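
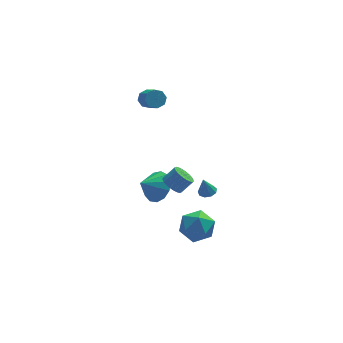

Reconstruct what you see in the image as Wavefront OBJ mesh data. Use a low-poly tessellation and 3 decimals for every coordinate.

v -0.27 0.44 -0.979
v 0.104 0.829 -1.409
v 0.804 0.95 -0.69
v 0.43 0.56 -0.261
v -0.05 1.015 -1.29
v 0.649 1.136 -0.571
v -0.238 1.113 -1.124
v 0.462 1.234 -0.405
v -0.43 1.109 -0.936
v 0.269 1.23 -0.217
v -0.598 1.003 -0.754
v 0.101 1.124 -0.036
v -0.716 0.811 -0.607
v -0.017 0.932 0.112
v -0.766 0.563 -0.516
v -0.067 0.683 0.202
v -0.741 0.295 -0.496
v -0.041 0.416 0.222
v -0.644 0.05 -0.55
v 0.056 0.171 0.169
v -0.489 -0.136 -0.669
v 0.21 -0.015 0.05
v -0.302 -0.234 -0.835
v 0.398 -0.113 -0.116
v -0.109 -0.23 -1.023
v 0.59 -0.109 -0.304
v 0.059 -0.124 -1.204
v 0.758 -0.003 -0.486
v 0.177 0.068 -1.352
v 0.876 0.189 -0.633
v 0.227 0.317 -1.442
v 0.926 0.437 -0.724
v 0.201 0.584 -1.462
v 0.901 0.705 -0.744
v -0.839 4.381 3.315
v -0.423 4.703 3.643
v -0.224 3.481 4.592
v -0.641 3.159 4.265
v -0.865 4.758 3.806
v -0.666 3.537 4.756
v -1.292 4.593 3.683
v -1.093 3.371 4.632
v -1.454 4.303 3.344
v -1.255 3.081 4.293
v -1.256 4.059 2.988
v -1.057 2.837 3.937
v -0.814 4.003 2.824
v -0.615 2.782 3.774
v -0.387 4.169 2.948
v -0.188 2.947 3.897
v -0.225 4.459 3.287
v -0.026 3.237 4.236
v 1.082 -2.468 0.894
v 1.477 -2.795 0.978
v 0.838 -2.492 1.946
v 1.588 -2.458 1.012
v 1.462 -2.127 0.99
v 1.158 -1.954 0.924
v 0.818 -2.022 0.844
v 0.602 -2.299 0.787
v 0.61 -2.654 0.78
v 0.839 -2.922 0.827
v 1.181 -2.978 0.905
v -0.139 -0.948 -3.797
v 0.568 -0.112 -3.589
v 1.072 -2.128 -3.171
v 1.779 -1.292 -2.963
v 0.849 -1.399 -2.358
v 0.101 -0.67 -2.745
v 1.539 -1.57 -4.015
v 0.791 -0.841 -4.402
v 1.605 -0.496 -3.724
v 1.179 -0.391 -2.699
v 0.461 -1.849 -4.061
v 0.035 -1.744 -3.036
v -0.668 2.809 -3.186
v -0.051 2.975 -2.34
v -1.692 2.471 -2.374
v -0.317 3.496 -2.46
v -0.695 3.799 -2.809
v -1.064 3.788 -3.279
v -1.307 3.465 -3.719
v -1.348 2.935 -3.99
v -1.172 2.364 -4.006
v -0.837 1.934 -3.762
v -0.448 1.782 -3.335
v -0.129 1.956 -2.861
v 0.019 2.401 -2.49
f 2 1 5
f 2 5 3
f 3 5 6
f 3 6 4
f 5 1 7
f 5 7 6
f 6 7 8
f 6 8 4
f 7 1 9
f 7 9 8
f 8 9 10
f 8 10 4
f 9 1 11
f 9 11 10
f 10 11 12
f 10 12 4
f 11 1 13
f 11 13 12
f 12 13 14
f 12 14 4
f 13 1 15
f 13 15 14
f 14 15 16
f 14 16 4
f 15 1 17
f 15 17 16
f 16 17 18
f 16 18 4
f 17 1 19
f 17 19 18
f 18 19 20
f 18 20 4
f 19 1 21
f 19 21 20
f 20 21 22
f 20 22 4
f 21 1 23
f 21 23 22
f 22 23 24
f 22 24 4
f 23 1 25
f 23 25 24
f 24 25 26
f 24 26 4
f 25 1 27
f 25 27 26
f 26 27 28
f 26 28 4
f 27 1 29
f 27 29 28
f 28 29 30
f 28 30 4
f 29 1 31
f 29 31 30
f 30 31 32
f 30 32 4
f 31 1 33
f 31 33 32
f 32 33 34
f 32 34 4
f 33 1 2
f 33 2 34
f 34 2 3
f 34 3 4
f 36 35 39
f 36 39 37
f 37 39 40
f 37 40 38
f 39 35 41
f 39 41 40
f 40 41 42
f 40 42 38
f 41 35 43
f 41 43 42
f 42 43 44
f 42 44 38
f 43 35 45
f 43 45 44
f 44 45 46
f 44 46 38
f 45 35 47
f 45 47 46
f 46 47 48
f 46 48 38
f 47 35 49
f 47 49 48
f 48 49 50
f 48 50 38
f 49 35 51
f 49 51 50
f 50 51 52
f 50 52 38
f 51 35 36
f 51 36 52
f 52 36 37
f 52 37 38
f 54 53 56
f 54 56 55
f 56 53 57
f 56 57 55
f 57 53 58
f 57 58 55
f 58 53 59
f 58 59 55
f 59 53 60
f 59 60 55
f 60 53 61
f 60 61 55
f 61 53 62
f 61 62 55
f 62 53 63
f 62 63 55
f 63 53 54
f 63 54 55
f 64 75 69
f 64 69 65
f 64 65 71
f 64 71 74
f 64 74 75
f 65 69 73
f 69 75 68
f 75 74 66
f 74 71 70
f 71 65 72
f 67 73 68
f 67 68 66
f 67 66 70
f 67 70 72
f 67 72 73
f 68 73 69
f 66 68 75
f 70 66 74
f 72 70 71
f 73 72 65
f 77 76 79
f 77 79 78
f 79 76 80
f 79 80 78
f 80 76 81
f 80 81 78
f 81 76 82
f 81 82 78
f 82 76 83
f 82 83 78
f 83 76 84
f 83 84 78
f 84 76 85
f 84 85 78
f 85 76 86
f 85 86 78
f 86 76 87
f 86 87 78
f 87 76 88
f 87 88 78
f 88 76 77
f 88 77 78



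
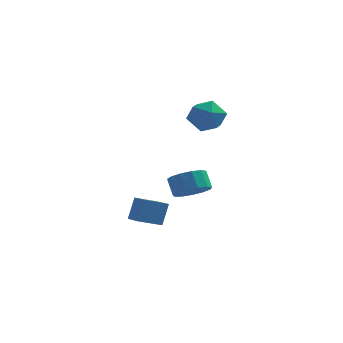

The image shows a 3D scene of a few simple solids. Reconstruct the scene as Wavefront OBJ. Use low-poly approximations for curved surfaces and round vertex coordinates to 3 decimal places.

v -0.345 -2.042 -1.171
v 0.452 -1.455 -1.185
v 0.083 -0.932 -0.303
v -0.715 -1.518 -0.289
v 0.066 -1.202 -1.497
v -0.304 -0.679 -0.615
v -0.452 -1.215 -1.706
v -0.821 -0.692 -0.824
v -0.935 -1.491 -1.745
v -1.304 -0.968 -0.863
v -1.231 -1.942 -1.601
v -1.601 -1.418 -0.719
v -1.246 -2.424 -1.322
v -1.615 -1.901 -0.44
v -0.975 -2.785 -0.994
v -1.344 -2.261 -0.112
v -0.504 -2.91 -0.722
v -0.873 -2.387 0.16
v 0.017 -2.759 -0.593
v -0.352 -2.236 0.289
v 0.424 -2.381 -0.648
v 0.054 -1.857 0.234
v 0.586 -1.895 -0.868
v 0.216 -1.371 0.014
v -1.017 0.29 2.891
v -0.591 0.957 3.646
v 0.591 -0.377 2.574
v 1.017 0.29 3.329
v 0.363 -0.533 3.632
v -0.631 -0.12 3.828
v 0.631 0.7 2.392
v -0.363 1.113 2.588
v 0.427 1.211 3.337
v 0.262 0.449 4.104
v -0.262 0.131 2.116
v -0.427 -0.631 2.883
v -3.705 -1.18 -3.579
v -3.458 -0.666 -2.322
v -2.625 -0.363 -4.126
v -2.378 0.151 -2.869
v -3.082 -1.891 -3.411
v -2.835 -1.377 -2.154
v -2.002 -1.074 -3.958
v -1.755 -0.56 -2.701
f 2 1 5
f 2 5 3
f 3 5 6
f 3 6 4
f 5 1 7
f 5 7 6
f 6 7 8
f 6 8 4
f 7 1 9
f 7 9 8
f 8 9 10
f 8 10 4
f 9 1 11
f 9 11 10
f 10 11 12
f 10 12 4
f 11 1 13
f 11 13 12
f 12 13 14
f 12 14 4
f 13 1 15
f 13 15 14
f 14 15 16
f 14 16 4
f 15 1 17
f 15 17 16
f 16 17 18
f 16 18 4
f 17 1 19
f 17 19 18
f 18 19 20
f 18 20 4
f 19 1 21
f 19 21 20
f 20 21 22
f 20 22 4
f 21 1 23
f 21 23 22
f 22 23 24
f 22 24 4
f 23 1 2
f 23 2 24
f 24 2 3
f 24 3 4
f 25 36 30
f 25 30 26
f 25 26 32
f 25 32 35
f 25 35 36
f 26 30 34
f 30 36 29
f 36 35 27
f 35 32 31
f 32 26 33
f 28 34 29
f 28 29 27
f 28 27 31
f 28 31 33
f 28 33 34
f 29 34 30
f 27 29 36
f 31 27 35
f 33 31 32
f 34 33 26
f 38 40 37
f 41 38 37
f 37 40 39
f 39 41 37
f 38 44 40
f 42 38 41
f 42 44 38
f 40 44 39
f 43 41 39
f 39 44 43
f 43 42 41
f 44 42 43



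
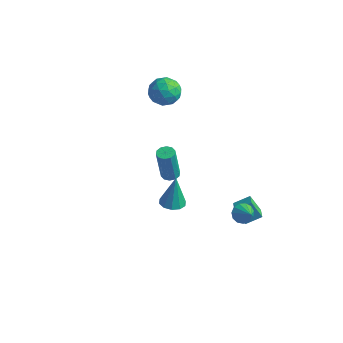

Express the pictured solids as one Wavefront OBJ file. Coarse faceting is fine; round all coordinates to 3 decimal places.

v -0.532 -0.699 -3.103
v -0.138 -0.054 -3.186
v -0.488 -0.461 -1.057
v -0.595 0.054 -3.189
v -1.028 -0.126 -3.159
v -1.272 -0.524 -3.107
v -1.233 -0.989 -3.054
v -0.926 -1.343 -3.019
v -0.469 -1.451 -3.017
v -0.036 -1.272 -3.047
v 0.208 -0.874 -3.098
v 0.169 -0.409 -3.152
v 3.255 0.903 -2.681
v 3.681 0.987 -3.191
v 4.165 0.557 -1.979
v 3.667 1.318 -3.01
v 3.522 1.517 -2.723
v 3.292 1.521 -2.424
v 3.051 1.329 -2.206
v 2.874 1.002 -2.139
v 2.819 0.644 -2.244
v 2.902 0.368 -2.488
v 3.097 0.262 -2.793
v 3.343 0.36 -3.063
v 3.56 0.63 -3.211
v -2.9 2.334 3.894
v -2.522 1.758 3.156
v -4.358 1.622 3.704
v -3.98 1.046 2.966
v -3.684 0.901 3.92
v -2.784 1.342 4.038
v -4.096 2.038 2.822
v -3.196 2.479 2.94
v -3.262 1.576 2.494
v -3.007 0.873 3.172
v -3.873 2.507 3.688
v -3.618 1.804 4.366
v -2.583 2.109 3.542
v -4.297 1.271 3.318
v -4.123 1.186 3.879
v -3.901 0.848 3.445
v -2.737 1.864 4.06
v -2.515 1.525 3.626
v -3.198 1.022 4.075
v -4.365 1.855 3.234
v -4.143 1.516 2.8
v -2.979 2.532 3.415
v -2.757 2.194 2.981
v -3.682 2.358 2.785
v -2.796 1.663 2.719
v -3.652 1.244 2.607
v -3.721 1.828 2.522
v -3.191 2.086 2.592
v -2.646 1.25 3.118
v -3.503 0.831 3.006
v -3.329 0.746 3.566
v -2.8 1.005 3.636
v -3.081 1.142 2.728
v -3.377 2.549 3.854
v -4.234 2.13 3.742
v -4.08 2.375 3.224
v -3.551 2.634 3.294
v -3.228 2.136 4.253
v -4.084 1.717 4.141
v -3.689 1.294 4.268
v -3.159 1.552 4.338
v -3.799 2.238 4.132
v 2.583 0.966 -2.88
v 3.143 1.715 -2.381
v 1.968 1.542 -3.054
v 2.529 2.291 -2.555
v 3.151 1.249 -3.945
v 3.712 1.998 -3.446
v 2.537 1.825 -4.119
v 3.097 2.574 -3.62
v 2.018 -3.47 2.838
v 2.509 -3.606 2.807
v 2.532 -3.986 4.851
v 2.042 -3.85 4.882
v 2.497 -3.296 2.864
v 2.521 -3.677 4.909
v 2.302 -3.053 2.912
v 2.326 -3.433 4.957
v 1.999 -2.969 2.931
v 2.023 -3.349 4.976
v 1.703 -3.076 2.915
v 1.727 -3.456 4.959
v 1.528 -3.334 2.869
v 1.551 -3.714 4.913
v 1.539 -3.643 2.811
v 1.563 -4.024 4.856
v 1.734 -3.887 2.763
v 1.758 -4.267 4.808
v 2.037 -3.971 2.744
v 2.061 -4.351 4.789
v 2.333 -3.864 2.761
v 2.357 -4.244 4.805
f 2 1 4
f 2 4 3
f 4 1 5
f 4 5 3
f 5 1 6
f 5 6 3
f 6 1 7
f 6 7 3
f 7 1 8
f 7 8 3
f 8 1 9
f 8 9 3
f 9 1 10
f 9 10 3
f 10 1 11
f 10 11 3
f 11 1 12
f 11 12 3
f 12 1 2
f 12 2 3
f 14 13 16
f 14 16 15
f 16 13 17
f 16 17 15
f 17 13 18
f 17 18 15
f 18 13 19
f 18 19 15
f 19 13 20
f 19 20 15
f 20 13 21
f 20 21 15
f 21 13 22
f 21 22 15
f 22 13 23
f 22 23 15
f 23 13 24
f 23 24 15
f 24 13 25
f 24 25 15
f 25 13 14
f 25 14 15
f 26 63 42
f 63 37 66
f 42 66 31
f 63 66 42
f 26 42 38
f 42 31 43
f 38 43 27
f 42 43 38
f 26 38 47
f 38 27 48
f 47 48 33
f 38 48 47
f 26 47 59
f 47 33 62
f 59 62 36
f 47 62 59
f 26 59 63
f 59 36 67
f 63 67 37
f 59 67 63
f 27 43 54
f 43 31 57
f 54 57 35
f 43 57 54
f 31 66 44
f 66 37 65
f 44 65 30
f 66 65 44
f 37 67 64
f 67 36 60
f 64 60 28
f 67 60 64
f 36 62 61
f 62 33 49
f 61 49 32
f 62 49 61
f 33 48 53
f 48 27 50
f 53 50 34
f 48 50 53
f 29 55 41
f 55 35 56
f 41 56 30
f 55 56 41
f 29 41 39
f 41 30 40
f 39 40 28
f 41 40 39
f 29 39 46
f 39 28 45
f 46 45 32
f 39 45 46
f 29 46 51
f 46 32 52
f 51 52 34
f 46 52 51
f 29 51 55
f 51 34 58
f 55 58 35
f 51 58 55
f 30 56 44
f 56 35 57
f 44 57 31
f 56 57 44
f 28 40 64
f 40 30 65
f 64 65 37
f 40 65 64
f 32 45 61
f 45 28 60
f 61 60 36
f 45 60 61
f 34 52 53
f 52 32 49
f 53 49 33
f 52 49 53
f 35 58 54
f 58 34 50
f 54 50 27
f 58 50 54
f 69 71 68
f 72 69 68
f 68 71 70
f 70 72 68
f 69 75 71
f 73 69 72
f 73 75 69
f 71 75 70
f 74 72 70
f 70 75 74
f 74 73 72
f 75 73 74
f 77 76 80
f 77 80 78
f 78 80 81
f 78 81 79
f 80 76 82
f 80 82 81
f 81 82 83
f 81 83 79
f 82 76 84
f 82 84 83
f 83 84 85
f 83 85 79
f 84 76 86
f 84 86 85
f 85 86 87
f 85 87 79
f 86 76 88
f 86 88 87
f 87 88 89
f 87 89 79
f 88 76 90
f 88 90 89
f 89 90 91
f 89 91 79
f 90 76 92
f 90 92 91
f 91 92 93
f 91 93 79
f 92 76 94
f 92 94 93
f 93 94 95
f 93 95 79
f 94 76 96
f 94 96 95
f 95 96 97
f 95 97 79
f 96 76 77
f 96 77 97
f 97 77 78
f 97 78 79



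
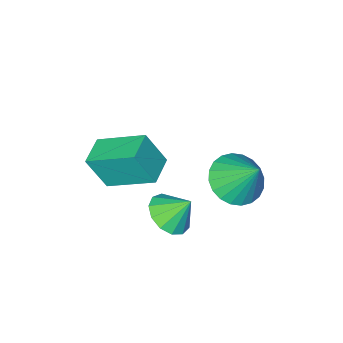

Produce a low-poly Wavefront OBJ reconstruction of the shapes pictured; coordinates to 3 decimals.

v -3.154 0.668 2.686
v -2.513 0.165 3.112
v -3.246 1.592 3.914
v -2.31 0.408 2.944
v -2.236 0.692 2.736
v -2.302 0.971 2.521
v -2.497 1.205 2.331
v -2.793 1.356 2.194
v -3.143 1.403 2.133
v -3.495 1.338 2.156
v -3.796 1.171 2.259
v -3.998 0.927 2.428
v -4.073 0.644 2.636
v -4.007 0.364 2.851
v -3.812 0.131 3.041
v -3.516 -0.021 3.177
v -3.165 -0.068 3.239
v -2.813 -0.003 3.216
v -0.827 0.476 2.297
v -0.317 0.145 2.769
v -1.253 0.944 3.083
v -0.14 0.52 2.642
v -0.181 0.881 2.404
v -0.428 1.113 2.133
v -0.801 1.143 1.913
v -1.182 0.961 1.816
v -1.451 0.625 1.87
v -1.522 0.241 2.061
v -1.372 -0.068 2.326
v -1.049 -0.204 2.582
v -0.656 -0.125 2.747
v -2.277 -1.593 2.293
v -1.824 -2.042 3.472
v -1.433 -1.012 2.19
v -0.98 -1.461 3.369
v -1.44 -2.959 1.451
v -0.987 -3.408 2.63
v -0.596 -2.378 1.348
v -0.143 -2.827 2.527
f 2 1 4
f 2 4 3
f 4 1 5
f 4 5 3
f 5 1 6
f 5 6 3
f 6 1 7
f 6 7 3
f 7 1 8
f 7 8 3
f 8 1 9
f 8 9 3
f 9 1 10
f 9 10 3
f 10 1 11
f 10 11 3
f 11 1 12
f 11 12 3
f 12 1 13
f 12 13 3
f 13 1 14
f 13 14 3
f 14 1 15
f 14 15 3
f 15 1 16
f 15 16 3
f 16 1 17
f 16 17 3
f 17 1 18
f 17 18 3
f 18 1 2
f 18 2 3
f 20 19 22
f 20 22 21
f 22 19 23
f 22 23 21
f 23 19 24
f 23 24 21
f 24 19 25
f 24 25 21
f 25 19 26
f 25 26 21
f 26 19 27
f 26 27 21
f 27 19 28
f 27 28 21
f 28 19 29
f 28 29 21
f 29 19 30
f 29 30 21
f 30 19 31
f 30 31 21
f 31 19 20
f 31 20 21
f 33 35 32
f 36 33 32
f 32 35 34
f 34 36 32
f 33 39 35
f 37 33 36
f 37 39 33
f 35 39 34
f 38 36 34
f 34 39 38
f 38 37 36
f 39 37 38



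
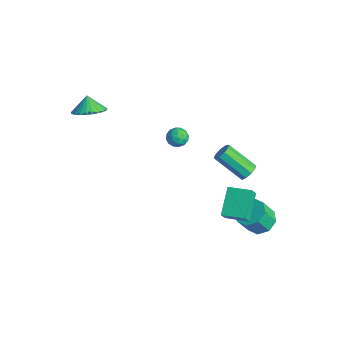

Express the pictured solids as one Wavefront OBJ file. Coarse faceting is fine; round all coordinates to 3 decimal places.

v 3.725 2.012 1.396
v 3.967 2.281 1.849
v 2.777 1.317 3.057
v 2.535 1.048 2.604
v 3.659 2.492 1.715
v 2.47 1.528 2.922
v 3.382 2.479 1.431
v 2.193 1.515 2.639
v 3.265 2.247 1.131
v 2.076 1.283 2.339
v 3.364 1.905 0.955
v 2.174 0.941 2.163
v 3.631 1.613 0.986
v 2.441 0.649 2.193
v 3.942 1.508 1.208
v 2.753 0.544 2.416
v 4.152 1.639 1.519
v 2.962 0.675 2.726
v 4.161 1.944 1.772
v 2.972 0.98 2.98
v 2.335 1.857 -1.464
v 2.577 1.453 -0.744
v 3.325 2.771 -1.285
v 3.568 2.368 -0.565
v 3.452 0.832 -2.415
v 3.695 0.429 -1.695
v 4.443 1.747 -2.236
v 4.685 1.343 -1.516
v 3.4 3.106 -3.967
v 4.319 3.074 -3.97
v 4.299 2.383 -2.776
v 3.38 2.414 -2.773
v 4.07 3.646 -3.643
v 4.05 2.955 -2.449
v 3.428 3.901 -3.506
v 3.408 3.21 -2.312
v 2.77 3.69 -3.639
v 2.75 2.999 -2.445
v 2.481 3.137 -3.964
v 2.461 2.446 -2.77
v 2.73 2.565 -4.291
v 2.71 1.874 -3.097
v 3.372 2.31 -4.428
v 3.352 1.619 -3.234
v 4.03 2.521 -4.295
v 4.01 1.83 -3.101
v -3.478 -3.704 3.055
v -2.652 -3.831 3.586
v -4.002 -3.556 3.905
v -2.644 -3.45 3.524
v -2.763 -3.108 3.391
v -2.991 -2.856 3.207
v -3.293 -2.733 3
v -3.623 -2.758 2.801
v -3.931 -2.927 2.64
v -4.17 -3.215 2.543
v -4.304 -3.577 2.524
v -4.312 -3.958 2.585
v -4.193 -4.301 2.718
v -3.965 -4.552 2.902
v -3.663 -4.675 3.11
v -3.333 -4.65 3.309
v -3.025 -4.481 3.469
v -2.786 -4.193 3.566
v 0.714 -0.249 2.33
v 1.171 -0.425 2.744
v -0.011 -0.615 2.976
v 0.446 -0.791 3.39
v 0.327 -0.169 3.289
v 0.775 0.057 2.89
v 0.385 -1.097 2.83
v 0.833 -0.871 2.431
v 0.968 -0.949 3.053
v 0.932 -0.375 3.337
v 0.228 -0.665 2.383
v 0.192 -0.091 2.667
v 1.006 -0.305 2.48
v 0.154 -0.735 3.24
v 0.084 -0.369 3.181
v 0.353 -0.472 3.424
v 0.773 -0.022 2.566
v 1.042 -0.125 2.809
v 0.546 0.026 3.13
v 0.118 -0.915 2.911
v 0.387 -1.018 3.154
v 0.807 -0.568 2.296
v 1.076 -0.671 2.539
v 0.614 -1.066 2.59
v 1.156 -0.717 2.905
v 0.73 -0.931 3.285
v 0.694 -1.112 2.956
v 0.957 -0.979 2.721
v 1.134 -0.379 3.072
v 0.708 -0.594 3.452
v 0.638 -0.228 3.393
v 0.901 -0.096 3.158
v 1.015 -0.687 3.253
v 0.452 -0.446 2.268
v 0.026 -0.661 2.648
v 0.259 -0.944 2.562
v 0.522 -0.812 2.327
v 0.43 -0.109 2.435
v 0.004 -0.323 2.815
v 0.203 -0.061 2.999
v 0.466 0.072 2.764
v 0.145 -0.353 2.467
f 2 1 5
f 2 5 3
f 3 5 6
f 3 6 4
f 5 1 7
f 5 7 6
f 6 7 8
f 6 8 4
f 7 1 9
f 7 9 8
f 8 9 10
f 8 10 4
f 9 1 11
f 9 11 10
f 10 11 12
f 10 12 4
f 11 1 13
f 11 13 12
f 12 13 14
f 12 14 4
f 13 1 15
f 13 15 14
f 14 15 16
f 14 16 4
f 15 1 17
f 15 17 16
f 16 17 18
f 16 18 4
f 17 1 19
f 17 19 18
f 18 19 20
f 18 20 4
f 19 1 2
f 19 2 20
f 20 2 3
f 20 3 4
f 22 24 21
f 25 22 21
f 21 24 23
f 23 25 21
f 22 28 24
f 26 22 25
f 26 28 22
f 24 28 23
f 27 25 23
f 23 28 27
f 27 26 25
f 28 26 27
f 30 29 33
f 30 33 31
f 31 33 34
f 31 34 32
f 33 29 35
f 33 35 34
f 34 35 36
f 34 36 32
f 35 29 37
f 35 37 36
f 36 37 38
f 36 38 32
f 37 29 39
f 37 39 38
f 38 39 40
f 38 40 32
f 39 29 41
f 39 41 40
f 40 41 42
f 40 42 32
f 41 29 43
f 41 43 42
f 42 43 44
f 42 44 32
f 43 29 45
f 43 45 44
f 44 45 46
f 44 46 32
f 45 29 30
f 45 30 46
f 46 30 31
f 46 31 32
f 48 47 50
f 48 50 49
f 50 47 51
f 50 51 49
f 51 47 52
f 51 52 49
f 52 47 53
f 52 53 49
f 53 47 54
f 53 54 49
f 54 47 55
f 54 55 49
f 55 47 56
f 55 56 49
f 56 47 57
f 56 57 49
f 57 47 58
f 57 58 49
f 58 47 59
f 58 59 49
f 59 47 60
f 59 60 49
f 60 47 61
f 60 61 49
f 61 47 62
f 61 62 49
f 62 47 63
f 62 63 49
f 63 47 64
f 63 64 49
f 64 47 48
f 64 48 49
f 65 102 81
f 102 76 105
f 81 105 70
f 102 105 81
f 65 81 77
f 81 70 82
f 77 82 66
f 81 82 77
f 65 77 86
f 77 66 87
f 86 87 72
f 77 87 86
f 65 86 98
f 86 72 101
f 98 101 75
f 86 101 98
f 65 98 102
f 98 75 106
f 102 106 76
f 98 106 102
f 66 82 93
f 82 70 96
f 93 96 74
f 82 96 93
f 70 105 83
f 105 76 104
f 83 104 69
f 105 104 83
f 76 106 103
f 106 75 99
f 103 99 67
f 106 99 103
f 75 101 100
f 101 72 88
f 100 88 71
f 101 88 100
f 72 87 92
f 87 66 89
f 92 89 73
f 87 89 92
f 68 94 80
f 94 74 95
f 80 95 69
f 94 95 80
f 68 80 78
f 80 69 79
f 78 79 67
f 80 79 78
f 68 78 85
f 78 67 84
f 85 84 71
f 78 84 85
f 68 85 90
f 85 71 91
f 90 91 73
f 85 91 90
f 68 90 94
f 90 73 97
f 94 97 74
f 90 97 94
f 69 95 83
f 95 74 96
f 83 96 70
f 95 96 83
f 67 79 103
f 79 69 104
f 103 104 76
f 79 104 103
f 71 84 100
f 84 67 99
f 100 99 75
f 84 99 100
f 73 91 92
f 91 71 88
f 92 88 72
f 91 88 92
f 74 97 93
f 97 73 89
f 93 89 66
f 97 89 93



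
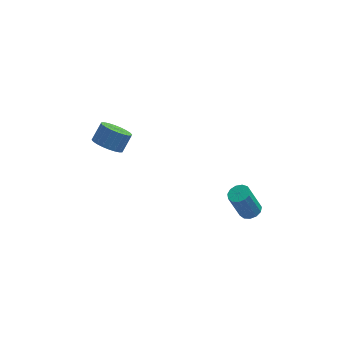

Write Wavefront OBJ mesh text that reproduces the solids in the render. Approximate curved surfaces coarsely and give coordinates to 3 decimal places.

v -4.173 2.563 0.918
v -3.593 3.049 0.234
v -3.028 3.703 1.178
v -3.607 3.217 1.862
v -3.908 3.291 0.255
v -3.343 3.946 1.199
v -4.263 3.423 0.377
v -3.698 4.077 1.321
v -4.605 3.423 0.581
v -4.04 4.077 1.525
v -4.881 3.292 0.836
v -4.316 3.947 1.78
v -5.049 3.051 1.104
v -4.484 3.705 2.048
v -5.083 2.735 1.344
v -4.518 3.389 2.288
v -4.979 2.393 1.519
v -4.414 3.047 2.463
v -4.752 2.077 1.602
v -4.187 2.731 2.546
v -4.437 1.834 1.581
v -3.872 2.489 2.525
v -4.082 1.703 1.459
v -3.517 2.357 2.403
v -3.74 1.703 1.255
v -3.175 2.357 2.199
v -3.464 1.833 1
v -2.899 2.488 1.944
v -3.296 2.075 0.732
v -2.731 2.729 1.676
v -3.262 2.391 0.492
v -2.697 3.045 1.436
v -3.366 2.733 0.317
v -2.801 3.387 1.261
v 4.097 -1.074 -1.928
v 4.632 -0.665 -1.703
v 3.919 -0.737 0.132
v 3.383 -1.146 -0.092
v 4.337 -0.417 -1.809
v 3.624 -0.488 0.026
v 3.965 -0.377 -1.951
v 3.252 -0.448 -0.116
v 3.635 -0.558 -2.087
v 2.922 -0.63 -0.252
v 3.452 -0.904 -2.171
v 2.739 -0.975 -0.336
v 3.473 -1.303 -2.179
v 2.76 -1.375 -0.344
v 3.692 -1.63 -2.106
v 2.979 -1.701 -0.271
v 4.04 -1.78 -1.977
v 3.327 -1.852 -0.142
v 4.405 -1.706 -1.832
v 3.692 -1.778 0.003
v 4.673 -1.432 -1.718
v 3.96 -1.503 0.118
v 4.757 -1.044 -1.67
v 4.044 -1.115 0.165
f 2 1 5
f 2 5 3
f 3 5 6
f 3 6 4
f 5 1 7
f 5 7 6
f 6 7 8
f 6 8 4
f 7 1 9
f 7 9 8
f 8 9 10
f 8 10 4
f 9 1 11
f 9 11 10
f 10 11 12
f 10 12 4
f 11 1 13
f 11 13 12
f 12 13 14
f 12 14 4
f 13 1 15
f 13 15 14
f 14 15 16
f 14 16 4
f 15 1 17
f 15 17 16
f 16 17 18
f 16 18 4
f 17 1 19
f 17 19 18
f 18 19 20
f 18 20 4
f 19 1 21
f 19 21 20
f 20 21 22
f 20 22 4
f 21 1 23
f 21 23 22
f 22 23 24
f 22 24 4
f 23 1 25
f 23 25 24
f 24 25 26
f 24 26 4
f 25 1 27
f 25 27 26
f 26 27 28
f 26 28 4
f 27 1 29
f 27 29 28
f 28 29 30
f 28 30 4
f 29 1 31
f 29 31 30
f 30 31 32
f 30 32 4
f 31 1 33
f 31 33 32
f 32 33 34
f 32 34 4
f 33 1 2
f 33 2 34
f 34 2 3
f 34 3 4
f 36 35 39
f 36 39 37
f 37 39 40
f 37 40 38
f 39 35 41
f 39 41 40
f 40 41 42
f 40 42 38
f 41 35 43
f 41 43 42
f 42 43 44
f 42 44 38
f 43 35 45
f 43 45 44
f 44 45 46
f 44 46 38
f 45 35 47
f 45 47 46
f 46 47 48
f 46 48 38
f 47 35 49
f 47 49 48
f 48 49 50
f 48 50 38
f 49 35 51
f 49 51 50
f 50 51 52
f 50 52 38
f 51 35 53
f 51 53 52
f 52 53 54
f 52 54 38
f 53 35 55
f 53 55 54
f 54 55 56
f 54 56 38
f 55 35 57
f 55 57 56
f 56 57 58
f 56 58 38
f 57 35 36
f 57 36 58
f 58 36 37
f 58 37 38



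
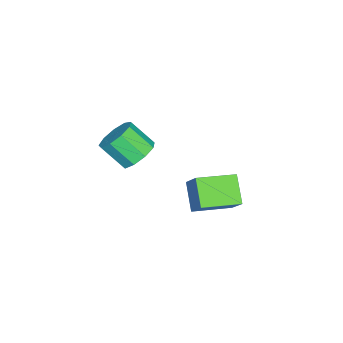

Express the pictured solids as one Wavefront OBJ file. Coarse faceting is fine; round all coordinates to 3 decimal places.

v -0.786 0.709 -3.552
v -1.948 0.044 -2.41
v -2.036 2.425 -3.825
v -3.198 1.76 -2.683
v -0.022 1.46 -2.337
v -1.184 0.795 -1.195
v -1.272 3.176 -2.61
v -2.434 2.511 -1.468
v 1.602 -1.12 2.363
v 2.518 -1.468 2.042
v 2.473 -2.668 3.217
v 1.558 -2.32 3.537
v 2.607 -0.98 2.544
v 2.562 -2.18 3.718
v 2.226 -0.558 2.96
v 2.181 -1.758 4.135
v 1.553 -0.399 3.097
v 1.508 -1.599 4.272
v 0.904 -0.577 2.89
v 0.859 -1.777 4.065
v 0.581 -1.009 2.437
v 0.536 -2.209 3.611
v 0.736 -1.493 1.948
v 0.691 -2.693 3.123
v 1.297 -1.802 1.654
v 1.252 -3.002 2.829
v 2 -1.792 1.691
v 1.955 -2.992 2.866
f 2 4 1
f 5 2 1
f 1 4 3
f 3 5 1
f 2 8 4
f 6 2 5
f 6 8 2
f 4 8 3
f 7 5 3
f 3 8 7
f 7 6 5
f 8 6 7
f 10 9 13
f 10 13 11
f 11 13 14
f 11 14 12
f 13 9 15
f 13 15 14
f 14 15 16
f 14 16 12
f 15 9 17
f 15 17 16
f 16 17 18
f 16 18 12
f 17 9 19
f 17 19 18
f 18 19 20
f 18 20 12
f 19 9 21
f 19 21 20
f 20 21 22
f 20 22 12
f 21 9 23
f 21 23 22
f 22 23 24
f 22 24 12
f 23 9 25
f 23 25 24
f 24 25 26
f 24 26 12
f 25 9 27
f 25 27 26
f 26 27 28
f 26 28 12
f 27 9 10
f 27 10 28
f 28 10 11
f 28 11 12



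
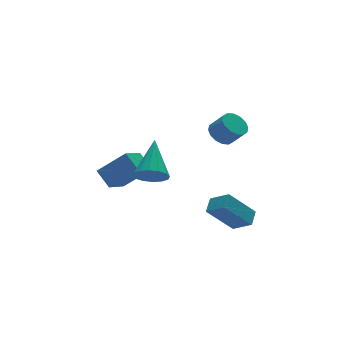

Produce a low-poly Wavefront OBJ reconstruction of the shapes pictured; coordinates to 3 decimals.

v -1.183 2.765 -1.204
v -1.375 3.635 -0.525
v -0.092 3.509 -1.849
v -0.283 4.379 -1.17
v -0.037 2.101 -0.03
v -0.228 2.971 0.649
v 1.055 2.845 -0.675
v 0.863 3.715 0.004
v 2.456 0.303 -2.522
v 2.946 -0.538 -1.91
v 2.994 0.889 -2.146
v 3.485 0.048 -1.535
v 3.715 0.032 -3.905
v 4.206 -0.809 -3.294
v 4.254 0.618 -3.53
v 4.744 -0.223 -2.918
v 3.155 0.234 2.407
v 3.548 -0.142 1.951
v 3.939 -0.71 2.757
v 3.545 -0.334 3.213
v 3.761 0.141 2.049
v 4.151 -0.426 2.854
v 3.811 0.45 2.242
v 4.201 -0.118 3.047
v 3.685 0.701 2.479
v 4.075 0.133 3.285
v 3.417 0.826 2.698
v 3.807 0.259 3.503
v 3.079 0.793 2.838
v 3.469 0.225 3.644
v 2.761 0.61 2.863
v 3.152 0.042 3.669
v 2.549 0.326 2.766
v 2.939 -0.241 3.571
v 2.499 0.018 2.573
v 2.889 -0.55 3.378
v 2.625 -0.233 2.335
v 3.015 -0.801 3.141
v 2.893 -0.359 2.117
v 3.283 -0.926 2.922
v 3.231 -0.325 1.976
v 3.621 -0.893 2.782
v -0.059 0.814 0.247
v 0.247 1.219 -0.423
v 0.899 2.286 1.573
v -0.14 1.402 -0.347
v -0.505 1.428 -0.112
v -0.751 1.29 0.219
v -0.811 1.024 0.558
v -0.669 0.701 0.813
v -0.364 0.41 0.917
v 0.023 0.226 0.842
v 0.388 0.2 0.607
v 0.633 0.339 0.276
v 0.693 0.604 -0.063
v 0.552 0.927 -0.319
f 2 4 1
f 5 2 1
f 1 4 3
f 3 5 1
f 2 8 4
f 6 2 5
f 6 8 2
f 4 8 3
f 7 5 3
f 3 8 7
f 7 6 5
f 8 6 7
f 10 12 9
f 13 10 9
f 9 12 11
f 11 13 9
f 10 16 12
f 14 10 13
f 14 16 10
f 12 16 11
f 15 13 11
f 11 16 15
f 15 14 13
f 16 14 15
f 18 17 21
f 18 21 19
f 19 21 22
f 19 22 20
f 21 17 23
f 21 23 22
f 22 23 24
f 22 24 20
f 23 17 25
f 23 25 24
f 24 25 26
f 24 26 20
f 25 17 27
f 25 27 26
f 26 27 28
f 26 28 20
f 27 17 29
f 27 29 28
f 28 29 30
f 28 30 20
f 29 17 31
f 29 31 30
f 30 31 32
f 30 32 20
f 31 17 33
f 31 33 32
f 32 33 34
f 32 34 20
f 33 17 35
f 33 35 34
f 34 35 36
f 34 36 20
f 35 17 37
f 35 37 36
f 36 37 38
f 36 38 20
f 37 17 39
f 37 39 38
f 38 39 40
f 38 40 20
f 39 17 41
f 39 41 40
f 40 41 42
f 40 42 20
f 41 17 18
f 41 18 42
f 42 18 19
f 42 19 20
f 44 43 46
f 44 46 45
f 46 43 47
f 46 47 45
f 47 43 48
f 47 48 45
f 48 43 49
f 48 49 45
f 49 43 50
f 49 50 45
f 50 43 51
f 50 51 45
f 51 43 52
f 51 52 45
f 52 43 53
f 52 53 45
f 53 43 54
f 53 54 45
f 54 43 55
f 54 55 45
f 55 43 56
f 55 56 45
f 56 43 44
f 56 44 45



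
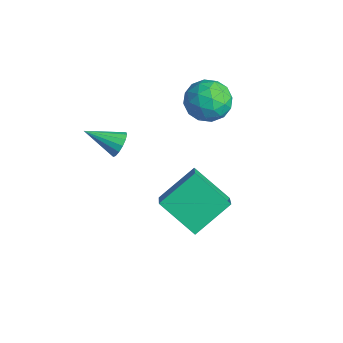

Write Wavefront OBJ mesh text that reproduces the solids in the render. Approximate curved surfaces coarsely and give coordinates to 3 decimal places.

v -1.89 -1.814 0.595
v -1.609 -1.703 1.113
v -2.73 -2.906 1.285
v -1.856 -1.513 1.113
v -2.111 -1.405 0.974
v -2.307 -1.406 0.733
v -2.392 -1.517 0.455
v -2.342 -1.707 0.215
v -2.171 -1.926 0.077
v -1.925 -2.116 0.077
v -1.669 -2.224 0.216
v -1.473 -2.223 0.457
v -1.388 -2.112 0.735
v -1.438 -1.922 0.975
v 0.145 0.318 -4.227
v -1.287 -0.462 -3.104
v 0.099 1.955 -3.149
v -1.333 1.174 -2.026
v 1.173 -0.254 -3.314
v -0.259 -1.035 -2.191
v 1.127 1.382 -2.236
v -0.305 0.602 -1.113
v -2.081 3.06 0.895
v -1.259 2.457 0.739
v -2.761 1.883 1.861
v -1.939 1.28 1.705
v -1.849 2.14 2.266
v -1.428 2.867 1.669
v -2.592 1.473 0.931
v -2.171 2.2 0.334
v -1.575 1.477 0.761
v -1.116 1.889 1.586
v -2.904 2.451 1.014
v -2.445 2.863 1.839
v -1.61 2.862 0.732
v -2.41 1.478 1.868
v -2.356 1.983 2.198
v -1.874 1.629 2.106
v -1.71 3.103 1.279
v -1.227 2.748 1.187
v -1.573 2.562 2.085
v -2.793 1.592 1.413
v -2.31 1.237 1.321
v -2.146 2.711 0.494
v -1.664 2.357 0.402
v -2.447 1.778 0.515
v -1.313 1.931 0.654
v -1.713 1.239 1.221
v -2.096 1.353 0.766
v -1.849 1.78 0.415
v -1.043 2.173 1.139
v -1.443 1.482 1.706
v -1.39 1.987 2.036
v -1.143 2.414 1.686
v -1.229 1.597 1.152
v -2.577 2.858 0.894
v -2.977 2.167 1.461
v -2.877 1.926 0.914
v -2.63 2.353 0.564
v -2.307 3.101 1.379
v -2.707 2.409 1.946
v -2.171 2.56 2.185
v -1.924 2.987 1.834
v -2.791 2.743 1.448
f 2 1 4
f 2 4 3
f 4 1 5
f 4 5 3
f 5 1 6
f 5 6 3
f 6 1 7
f 6 7 3
f 7 1 8
f 7 8 3
f 8 1 9
f 8 9 3
f 9 1 10
f 9 10 3
f 10 1 11
f 10 11 3
f 11 1 12
f 11 12 3
f 12 1 13
f 12 13 3
f 13 1 14
f 13 14 3
f 14 1 2
f 14 2 3
f 16 18 15
f 19 16 15
f 15 18 17
f 17 19 15
f 16 22 18
f 20 16 19
f 20 22 16
f 18 22 17
f 21 19 17
f 17 22 21
f 21 20 19
f 22 20 21
f 23 60 39
f 60 34 63
f 39 63 28
f 60 63 39
f 23 39 35
f 39 28 40
f 35 40 24
f 39 40 35
f 23 35 44
f 35 24 45
f 44 45 30
f 35 45 44
f 23 44 56
f 44 30 59
f 56 59 33
f 44 59 56
f 23 56 60
f 56 33 64
f 60 64 34
f 56 64 60
f 24 40 51
f 40 28 54
f 51 54 32
f 40 54 51
f 28 63 41
f 63 34 62
f 41 62 27
f 63 62 41
f 34 64 61
f 64 33 57
f 61 57 25
f 64 57 61
f 33 59 58
f 59 30 46
f 58 46 29
f 59 46 58
f 30 45 50
f 45 24 47
f 50 47 31
f 45 47 50
f 26 52 38
f 52 32 53
f 38 53 27
f 52 53 38
f 26 38 36
f 38 27 37
f 36 37 25
f 38 37 36
f 26 36 43
f 36 25 42
f 43 42 29
f 36 42 43
f 26 43 48
f 43 29 49
f 48 49 31
f 43 49 48
f 26 48 52
f 48 31 55
f 52 55 32
f 48 55 52
f 27 53 41
f 53 32 54
f 41 54 28
f 53 54 41
f 25 37 61
f 37 27 62
f 61 62 34
f 37 62 61
f 29 42 58
f 42 25 57
f 58 57 33
f 42 57 58
f 31 49 50
f 49 29 46
f 50 46 30
f 49 46 50
f 32 55 51
f 55 31 47
f 51 47 24
f 55 47 51



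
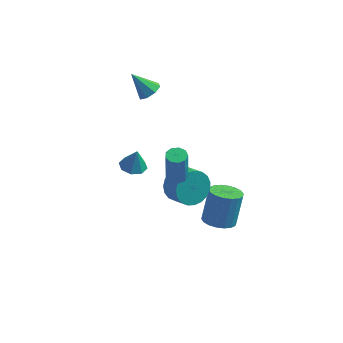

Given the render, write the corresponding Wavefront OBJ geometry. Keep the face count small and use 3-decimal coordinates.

v 0.046 -2.075 0.547
v 0.651 -1.733 -0.239
v 1.5 -2.303 0.166
v 0.894 -2.645 0.953
v 0.714 -1.425 0.064
v 1.562 -1.995 0.469
v 0.661 -1.229 0.45
v 1.509 -1.8 0.856
v 0.501 -1.18 0.854
v 1.35 -1.75 1.259
v 0.263 -1.285 1.204
v 1.112 -1.856 1.61
v -0.013 -1.527 1.441
v 0.836 -2.097 1.846
v -0.278 -1.863 1.524
v 0.57 -2.434 1.929
v -0.488 -2.237 1.437
v 0.361 -2.807 1.842
v -0.605 -2.582 1.197
v 0.243 -3.152 1.602
v -0.61 -2.839 0.844
v 0.239 -3.41 1.249
v -0.501 -2.964 0.44
v 0.347 -3.535 0.846
v -0.298 -2.936 0.055
v 0.55 -3.507 0.46
v -0.036 -2.758 -0.245
v 0.813 -3.329 0.16
v 0.241 -2.463 -0.408
v 1.09 -3.033 -0.003
v 0.484 -2.1 -0.406
v 1.333 -2.671 -0.001
v -2.033 -3.237 2.446
v -1.635 -2.644 2.362
v -1.807 -3.223 3.634
v -2.165 -2.53 2.462
v -2.618 -2.831 2.552
v -2.728 -3.37 2.58
v -2.432 -3.831 2.529
v -1.902 -3.945 2.43
v -1.449 -3.644 2.34
v -1.338 -3.105 2.312
v 1.528 -0.223 -3.841
v 2.441 -0.33 -3.882
v 2.605 0.356 -1.999
v 1.692 0.463 -1.959
v 2.388 0.053 -4.017
v 2.552 0.739 -2.134
v 2.165 0.381 -4.117
v 2.329 1.067 -2.235
v 1.816 0.59 -4.162
v 1.98 1.276 -2.28
v 1.409 0.637 -4.144
v 1.573 1.323 -2.262
v 1.027 0.515 -4.066
v 1.191 1.201 -2.184
v 0.743 0.246 -3.944
v 0.907 0.932 -2.061
v 0.615 -0.116 -3.801
v 0.779 0.57 -1.918
v 0.668 -0.499 -3.666
v 0.832 0.187 -1.783
v 0.891 -0.827 -3.565
v 1.055 -0.141 -1.683
v 1.24 -1.036 -3.52
v 1.404 -0.35 -1.638
v 1.647 -1.083 -3.538
v 1.811 -0.397 -1.656
v 2.029 -0.961 -3.616
v 2.193 -0.275 -1.734
v 2.313 -0.692 -3.739
v 2.477 -0.006 -1.856
v -3.168 2.626 3.18
v -2.71 2.211 3.531
v -4.132 2.574 4.38
v -2.624 2.74 3.623
v -2.857 3.202 3.456
v -3.271 3.326 3.127
v -3.625 3.041 2.83
v -3.711 2.512 2.738
v -3.478 2.05 2.905
v -3.064 1.926 3.234
v 0.12 -2.923 1.98
v 0.629 -3.147 1.916
v 0.729 -3.481 3.875
v 0.22 -3.257 3.94
v 0.659 -2.77 1.979
v 0.759 -3.104 3.938
v 0.436 -2.465 2.042
v 0.536 -2.799 4.002
v 0.065 -2.374 2.077
v 0.166 -2.708 4.036
v -0.28 -2.54 2.066
v -0.179 -2.874 4.025
v -0.438 -2.885 2.015
v -0.338 -3.22 3.975
v -0.335 -3.248 1.948
v -0.235 -3.582 3.907
v -0.019 -3.459 1.896
v 0.081 -3.793 3.855
v 0.361 -3.419 1.883
v 0.462 -3.753 3.843
f 2 1 5
f 2 5 3
f 3 5 6
f 3 6 4
f 5 1 7
f 5 7 6
f 6 7 8
f 6 8 4
f 7 1 9
f 7 9 8
f 8 9 10
f 8 10 4
f 9 1 11
f 9 11 10
f 10 11 12
f 10 12 4
f 11 1 13
f 11 13 12
f 12 13 14
f 12 14 4
f 13 1 15
f 13 15 14
f 14 15 16
f 14 16 4
f 15 1 17
f 15 17 16
f 16 17 18
f 16 18 4
f 17 1 19
f 17 19 18
f 18 19 20
f 18 20 4
f 19 1 21
f 19 21 20
f 20 21 22
f 20 22 4
f 21 1 23
f 21 23 22
f 22 23 24
f 22 24 4
f 23 1 25
f 23 25 24
f 24 25 26
f 24 26 4
f 25 1 27
f 25 27 26
f 26 27 28
f 26 28 4
f 27 1 29
f 27 29 28
f 28 29 30
f 28 30 4
f 29 1 31
f 29 31 30
f 30 31 32
f 30 32 4
f 31 1 2
f 31 2 32
f 32 2 3
f 32 3 4
f 34 33 36
f 34 36 35
f 36 33 37
f 36 37 35
f 37 33 38
f 37 38 35
f 38 33 39
f 38 39 35
f 39 33 40
f 39 40 35
f 40 33 41
f 40 41 35
f 41 33 42
f 41 42 35
f 42 33 34
f 42 34 35
f 44 43 47
f 44 47 45
f 45 47 48
f 45 48 46
f 47 43 49
f 47 49 48
f 48 49 50
f 48 50 46
f 49 43 51
f 49 51 50
f 50 51 52
f 50 52 46
f 51 43 53
f 51 53 52
f 52 53 54
f 52 54 46
f 53 43 55
f 53 55 54
f 54 55 56
f 54 56 46
f 55 43 57
f 55 57 56
f 56 57 58
f 56 58 46
f 57 43 59
f 57 59 58
f 58 59 60
f 58 60 46
f 59 43 61
f 59 61 60
f 60 61 62
f 60 62 46
f 61 43 63
f 61 63 62
f 62 63 64
f 62 64 46
f 63 43 65
f 63 65 64
f 64 65 66
f 64 66 46
f 65 43 67
f 65 67 66
f 66 67 68
f 66 68 46
f 67 43 69
f 67 69 68
f 68 69 70
f 68 70 46
f 69 43 71
f 69 71 70
f 70 71 72
f 70 72 46
f 71 43 44
f 71 44 72
f 72 44 45
f 72 45 46
f 74 73 76
f 74 76 75
f 76 73 77
f 76 77 75
f 77 73 78
f 77 78 75
f 78 73 79
f 78 79 75
f 79 73 80
f 79 80 75
f 80 73 81
f 80 81 75
f 81 73 82
f 81 82 75
f 82 73 74
f 82 74 75
f 84 83 87
f 84 87 85
f 85 87 88
f 85 88 86
f 87 83 89
f 87 89 88
f 88 89 90
f 88 90 86
f 89 83 91
f 89 91 90
f 90 91 92
f 90 92 86
f 91 83 93
f 91 93 92
f 92 93 94
f 92 94 86
f 93 83 95
f 93 95 94
f 94 95 96
f 94 96 86
f 95 83 97
f 95 97 96
f 96 97 98
f 96 98 86
f 97 83 99
f 97 99 98
f 98 99 100
f 98 100 86
f 99 83 101
f 99 101 100
f 100 101 102
f 100 102 86
f 101 83 84
f 101 84 102
f 102 84 85
f 102 85 86



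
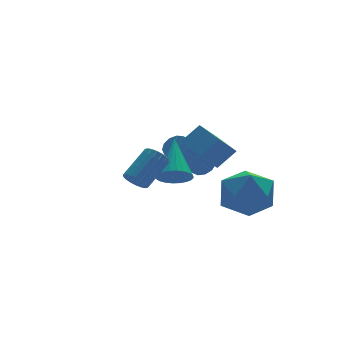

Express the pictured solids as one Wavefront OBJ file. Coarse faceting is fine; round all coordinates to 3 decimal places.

v -0.489 0.913 1.346
v 0.258 0.869 2.068
v -0.593 2.346 1.543
v 0.154 2.301 2.265
v 0.286 1.079 0.555
v 1.033 1.034 1.277
v 0.182 2.511 0.752
v 0.929 2.467 1.474
v -3.78 -0.805 1.479
v -3.503 -0.671 1.072
v -2.463 -0.202 1.934
v -2.74 -0.335 2.341
v -3.624 -0.483 1.115
v -2.583 -0.014 1.977
v -3.775 -0.359 1.231
v -2.735 0.11 2.092
v -3.927 -0.324 1.395
v -2.887 0.146 2.257
v -4.05 -0.383 1.576
v -3.01 0.086 2.438
v -4.12 -0.526 1.738
v -3.08 -0.057 2.6
v -4.122 -0.724 1.849
v -3.082 -0.255 2.71
v -4.057 -0.938 1.886
v -3.017 -0.469 2.748
v -3.937 -1.126 1.843
v -2.896 -0.657 2.705
v -3.785 -1.25 1.728
v -2.745 -0.781 2.589
v -3.633 -1.286 1.563
v -2.593 -0.816 2.425
v -3.51 -1.226 1.382
v -2.47 -0.757 2.244
v -3.44 -1.083 1.22
v -2.4 -0.614 2.082
v -3.438 -0.885 1.11
v -2.398 -0.416 1.971
v -0.224 -0.29 0.588
v 0.882 0.018 0.728
v 0.278 -1.478 -0.768
v 1.384 -1.17 -0.628
v 0.844 -1.776 0.196
v 0.534 -1.041 1.034
v 0.626 -0.419 -1.074
v 0.316 0.316 -0.236
v 1.407 -0.061 -0.3
v 1.542 -0.9 0.485
v -0.382 -0.56 -0.525
v -0.247 -1.399 0.26
v 0.985 3.721 -0.512
v 1.372 3.816 -0.104
v -0.018 3.295 1.339
v -0.405 3.199 0.932
v 1.219 4.095 -0.151
v -0.171 3.573 1.292
v 0.992 4.255 -0.312
v -0.398 3.733 1.131
v 0.762 4.245 -0.536
v -0.627 3.723 0.907
v 0.603 4.069 -0.753
v -0.786 3.547 0.69
v 0.566 3.782 -0.893
v -0.824 3.26 0.55
v 0.661 3.476 -0.912
v -0.728 2.954 0.531
v 0.859 3.248 -0.804
v -0.53 2.726 0.639
v 1.097 3.17 -0.603
v -0.292 2.648 0.84
v 1.299 3.266 -0.373
v -0.09 2.745 1.07
v 1.402 3.508 -0.187
v 0.013 2.986 1.256
v -1.856 0.163 0.891
v -1.222 -0.08 0.84
v -1.224 1.537 2.169
v -1.224 0.101 0.646
v -1.322 0.292 0.489
v -1.502 0.462 0.394
v -1.735 0.588 0.374
v -1.986 0.648 0.433
v -2.218 0.635 0.562
v -2.394 0.549 0.741
v -2.489 0.405 0.943
v -2.487 0.224 1.137
v -2.389 0.034 1.293
v -2.209 -0.137 1.389
v -1.976 -0.262 1.408
v -1.725 -0.323 1.349
v -1.493 -0.309 1.22
v -1.317 -0.224 1.041
f 2 4 1
f 5 2 1
f 1 4 3
f 3 5 1
f 2 8 4
f 6 2 5
f 6 8 2
f 4 8 3
f 7 5 3
f 3 8 7
f 7 6 5
f 8 6 7
f 10 9 13
f 10 13 11
f 11 13 14
f 11 14 12
f 13 9 15
f 13 15 14
f 14 15 16
f 14 16 12
f 15 9 17
f 15 17 16
f 16 17 18
f 16 18 12
f 17 9 19
f 17 19 18
f 18 19 20
f 18 20 12
f 19 9 21
f 19 21 20
f 20 21 22
f 20 22 12
f 21 9 23
f 21 23 22
f 22 23 24
f 22 24 12
f 23 9 25
f 23 25 24
f 24 25 26
f 24 26 12
f 25 9 27
f 25 27 26
f 26 27 28
f 26 28 12
f 27 9 29
f 27 29 28
f 28 29 30
f 28 30 12
f 29 9 31
f 29 31 30
f 30 31 32
f 30 32 12
f 31 9 33
f 31 33 32
f 32 33 34
f 32 34 12
f 33 9 35
f 33 35 34
f 34 35 36
f 34 36 12
f 35 9 37
f 35 37 36
f 36 37 38
f 36 38 12
f 37 9 10
f 37 10 38
f 38 10 11
f 38 11 12
f 39 50 44
f 39 44 40
f 39 40 46
f 39 46 49
f 39 49 50
f 40 44 48
f 44 50 43
f 50 49 41
f 49 46 45
f 46 40 47
f 42 48 43
f 42 43 41
f 42 41 45
f 42 45 47
f 42 47 48
f 43 48 44
f 41 43 50
f 45 41 49
f 47 45 46
f 48 47 40
f 52 51 55
f 52 55 53
f 53 55 56
f 53 56 54
f 55 51 57
f 55 57 56
f 56 57 58
f 56 58 54
f 57 51 59
f 57 59 58
f 58 59 60
f 58 60 54
f 59 51 61
f 59 61 60
f 60 61 62
f 60 62 54
f 61 51 63
f 61 63 62
f 62 63 64
f 62 64 54
f 63 51 65
f 63 65 64
f 64 65 66
f 64 66 54
f 65 51 67
f 65 67 66
f 66 67 68
f 66 68 54
f 67 51 69
f 67 69 68
f 68 69 70
f 68 70 54
f 69 51 71
f 69 71 70
f 70 71 72
f 70 72 54
f 71 51 73
f 71 73 72
f 72 73 74
f 72 74 54
f 73 51 52
f 73 52 74
f 74 52 53
f 74 53 54
f 76 75 78
f 76 78 77
f 78 75 79
f 78 79 77
f 79 75 80
f 79 80 77
f 80 75 81
f 80 81 77
f 81 75 82
f 81 82 77
f 82 75 83
f 82 83 77
f 83 75 84
f 83 84 77
f 84 75 85
f 84 85 77
f 85 75 86
f 85 86 77
f 86 75 87
f 86 87 77
f 87 75 88
f 87 88 77
f 88 75 89
f 88 89 77
f 89 75 90
f 89 90 77
f 90 75 91
f 90 91 77
f 91 75 92
f 91 92 77
f 92 75 76
f 92 76 77



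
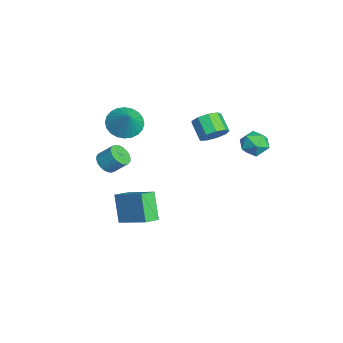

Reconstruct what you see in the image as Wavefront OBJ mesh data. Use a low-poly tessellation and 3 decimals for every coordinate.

v -0.681 1.877 2.366
v -0.158 1.907 3.048
v -1.115 1.612 3.796
v -1.639 1.583 3.114
v -0.395 2.437 2.953
v -1.352 2.142 3.701
v -0.766 2.705 2.583
v -1.724 2.41 3.331
v -1.098 2.586 2.112
v -2.055 2.291 2.86
v -1.235 2.135 1.76
v -2.192 1.84 2.508
v -1.112 1.564 1.691
v -2.069 1.269 2.439
v -0.789 1.139 1.938
v -1.746 0.844 2.686
v -0.415 1.06 2.385
v -1.372 0.765 3.133
v -0.166 1.363 2.823
v -1.123 1.069 3.572
v -0.07 -3.564 -1.451
v 1.337 -2.295 -0.456
v -0.562 -2.809 -1.717
v 0.844 -1.54 -0.723
v 0.916 -3.46 -2.977
v 2.322 -2.191 -1.983
v 0.423 -2.705 -3.244
v 1.83 -1.436 -2.249
v 2.606 -4.219 3.163
v 3.146 -4.029 2.777
v 3.434 -3.312 3.532
v 2.894 -3.501 3.917
v 2.957 -3.86 2.689
v 3.244 -3.143 3.443
v 2.714 -3.746 2.672
v 3.001 -3.028 3.427
v 2.454 -3.703 2.73
v 2.742 -2.986 3.485
v 2.218 -3.739 2.854
v 2.505 -3.021 3.609
v 2.041 -3.848 3.025
v 2.328 -3.13 3.78
v 1.95 -4.013 3.217
v 2.237 -3.296 3.972
v 1.959 -4.21 3.401
v 2.246 -3.493 4.156
v 2.066 -4.408 3.548
v 2.354 -3.691 4.303
v 2.256 -4.577 3.637
v 2.543 -3.86 4.391
v 2.499 -4.692 3.653
v 2.786 -3.974 4.408
v 2.758 -4.734 3.595
v 3.046 -4.017 4.35
v 2.995 -4.699 3.471
v 3.282 -3.981 4.226
v 3.172 -4.59 3.3
v 3.459 -3.872 4.055
v 3.263 -4.424 3.108
v 3.55 -3.707 3.863
v 3.254 -4.227 2.924
v 3.541 -3.51 3.679
v -2.219 -2.724 2.752
v -1.491 -3.237 2.178
v -1.201 -2.596 3.928
v -1.416 -2.845 2.07
v -1.464 -2.434 2.067
v -1.627 -2.067 2.168
v -1.88 -1.801 2.358
v -2.184 -1.675 2.608
v -2.494 -1.708 2.88
v -2.762 -1.897 3.132
v -2.947 -2.211 3.327
v -3.021 -2.603 3.434
v -2.974 -3.014 3.438
v -2.811 -3.381 3.337
v -2.558 -3.647 3.147
v -2.254 -3.774 2.897
v -1.944 -3.74 2.625
v -1.676 -3.552 2.372
v 2.889 3.826 4.687
v 3.523 3.364 4.304
v 1.997 3.456 3.656
v 2.631 2.994 3.273
v 2.293 2.726 4.032
v 2.844 2.954 4.669
v 2.676 3.866 3.291
v 3.227 4.094 3.928
v 3.391 3.389 3.442
v 3.155 2.684 3.899
v 2.365 4.136 4.061
v 2.129 3.431 4.518
f 2 1 5
f 2 5 3
f 3 5 6
f 3 6 4
f 5 1 7
f 5 7 6
f 6 7 8
f 6 8 4
f 7 1 9
f 7 9 8
f 8 9 10
f 8 10 4
f 9 1 11
f 9 11 10
f 10 11 12
f 10 12 4
f 11 1 13
f 11 13 12
f 12 13 14
f 12 14 4
f 13 1 15
f 13 15 14
f 14 15 16
f 14 16 4
f 15 1 17
f 15 17 16
f 16 17 18
f 16 18 4
f 17 1 19
f 17 19 18
f 18 19 20
f 18 20 4
f 19 1 2
f 19 2 20
f 20 2 3
f 20 3 4
f 22 24 21
f 25 22 21
f 21 24 23
f 23 25 21
f 22 28 24
f 26 22 25
f 26 28 22
f 24 28 23
f 27 25 23
f 23 28 27
f 27 26 25
f 28 26 27
f 30 29 33
f 30 33 31
f 31 33 34
f 31 34 32
f 33 29 35
f 33 35 34
f 34 35 36
f 34 36 32
f 35 29 37
f 35 37 36
f 36 37 38
f 36 38 32
f 37 29 39
f 37 39 38
f 38 39 40
f 38 40 32
f 39 29 41
f 39 41 40
f 40 41 42
f 40 42 32
f 41 29 43
f 41 43 42
f 42 43 44
f 42 44 32
f 43 29 45
f 43 45 44
f 44 45 46
f 44 46 32
f 45 29 47
f 45 47 46
f 46 47 48
f 46 48 32
f 47 29 49
f 47 49 48
f 48 49 50
f 48 50 32
f 49 29 51
f 49 51 50
f 50 51 52
f 50 52 32
f 51 29 53
f 51 53 52
f 52 53 54
f 52 54 32
f 53 29 55
f 53 55 54
f 54 55 56
f 54 56 32
f 55 29 57
f 55 57 56
f 56 57 58
f 56 58 32
f 57 29 59
f 57 59 58
f 58 59 60
f 58 60 32
f 59 29 61
f 59 61 60
f 60 61 62
f 60 62 32
f 61 29 30
f 61 30 62
f 62 30 31
f 62 31 32
f 64 63 66
f 64 66 65
f 66 63 67
f 66 67 65
f 67 63 68
f 67 68 65
f 68 63 69
f 68 69 65
f 69 63 70
f 69 70 65
f 70 63 71
f 70 71 65
f 71 63 72
f 71 72 65
f 72 63 73
f 72 73 65
f 73 63 74
f 73 74 65
f 74 63 75
f 74 75 65
f 75 63 76
f 75 76 65
f 76 63 77
f 76 77 65
f 77 63 78
f 77 78 65
f 78 63 79
f 78 79 65
f 79 63 80
f 79 80 65
f 80 63 64
f 80 64 65
f 81 92 86
f 81 86 82
f 81 82 88
f 81 88 91
f 81 91 92
f 82 86 90
f 86 92 85
f 92 91 83
f 91 88 87
f 88 82 89
f 84 90 85
f 84 85 83
f 84 83 87
f 84 87 89
f 84 89 90
f 85 90 86
f 83 85 92
f 87 83 91
f 89 87 88
f 90 89 82



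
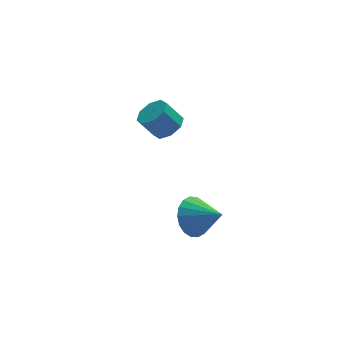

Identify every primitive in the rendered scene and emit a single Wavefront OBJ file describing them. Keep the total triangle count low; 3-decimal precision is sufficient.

v 0.303 2.866 -2.068
v 0.916 2.827 -1.639
v 0.271 2.996 -0.702
v -0.343 3.034 -1.132
v 0.803 3.363 -1.813
v 0.158 3.531 -0.876
v 0.397 3.606 -2.137
v -0.249 3.775 -1.2
v -0.065 3.416 -2.421
v -0.71 3.585 -1.484
v -0.311 2.904 -2.498
v -0.956 3.073 -1.561
v -0.198 2.369 -2.324
v -0.843 2.537 -1.387
v 0.209 2.125 -2
v -0.437 2.294 -1.063
v 0.67 2.315 -1.716
v 0.025 2.484 -0.779
v 0.048 -1.888 -3.637
v 0.647 -1.905 -4.362
v 0.912 -2.792 -2.903
v 0.787 -1.585 -4.133
v 0.781 -1.324 -3.805
v 0.629 -1.175 -3.445
v 0.363 -1.168 -3.122
v 0.034 -1.303 -2.902
v -0.292 -1.554 -2.827
v -0.551 -1.872 -2.913
v -0.691 -2.192 -3.142
v -0.685 -2.453 -3.469
v -0.534 -2.601 -3.83
v -0.267 -2.609 -4.153
v 0.062 -2.474 -4.373
v 0.388 -2.222 -4.448
f 2 1 5
f 2 5 3
f 3 5 6
f 3 6 4
f 5 1 7
f 5 7 6
f 6 7 8
f 6 8 4
f 7 1 9
f 7 9 8
f 8 9 10
f 8 10 4
f 9 1 11
f 9 11 10
f 10 11 12
f 10 12 4
f 11 1 13
f 11 13 12
f 12 13 14
f 12 14 4
f 13 1 15
f 13 15 14
f 14 15 16
f 14 16 4
f 15 1 17
f 15 17 16
f 16 17 18
f 16 18 4
f 17 1 2
f 17 2 18
f 18 2 3
f 18 3 4
f 20 19 22
f 20 22 21
f 22 19 23
f 22 23 21
f 23 19 24
f 23 24 21
f 24 19 25
f 24 25 21
f 25 19 26
f 25 26 21
f 26 19 27
f 26 27 21
f 27 19 28
f 27 28 21
f 28 19 29
f 28 29 21
f 29 19 30
f 29 30 21
f 30 19 31
f 30 31 21
f 31 19 32
f 31 32 21
f 32 19 33
f 32 33 21
f 33 19 34
f 33 34 21
f 34 19 20
f 34 20 21



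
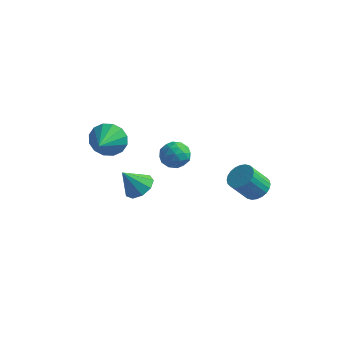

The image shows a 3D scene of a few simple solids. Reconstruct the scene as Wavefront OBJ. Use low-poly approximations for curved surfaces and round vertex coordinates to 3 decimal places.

v -1.921 1.566 -3.703
v -1.207 1.944 -3.148
v -2.659 0.954 -2.337
v -1.703 2.389 -3.217
v -2.301 2.449 -3.513
v -2.722 2.096 -3.899
v -2.767 1.496 -4.192
v -2.417 0.928 -4.257
v -1.834 0.659 -4.063
v -1.292 0.814 -3.701
v -1.044 1.322 -3.339
v -0.774 3.387 -0.657
v 0.108 3.596 -0.963
v -0.888 2.284 -1.737
v -0.006 2.493 -2.043
v -0.13 2.083 -1.188
v -0.06 2.765 -0.52
v -0.72 3.115 -2.18
v -0.65 3.797 -1.512
v 0.141 3.428 -1.904
v 0.506 2.79 -1.291
v -1.286 3.09 -1.409
v -0.921 2.452 -0.796
v -0.323 3.588 -0.715
v -0.457 2.292 -1.985
v -0.53 2.051 -1.482
v -0.012 2.174 -1.662
v -0.422 3.1 -0.455
v 0.096 3.223 -0.635
v -0.043 2.333 -0.767
v -0.876 2.657 -2.065
v -0.358 2.78 -2.245
v -0.768 3.706 -1.038
v -0.25 3.829 -1.218
v -0.737 3.547 -1.933
v 0.215 3.613 -1.448
v 0.148 2.964 -2.083
v -0.272 3.33 -2.164
v -0.23 3.731 -1.771
v 0.429 3.238 -1.088
v 0.362 2.589 -1.723
v 0.289 2.348 -1.22
v 0.33 2.749 -0.828
v 0.449 3.139 -1.641
v -1.142 3.291 -0.977
v -1.209 2.642 -1.612
v -1.11 3.131 -1.872
v -1.069 3.532 -1.48
v -0.928 2.916 -0.617
v -0.995 2.267 -1.252
v -0.55 2.149 -0.929
v -0.508 2.55 -0.536
v -1.229 2.741 -1.059
v 4.232 3.936 -3.199
v 5.048 3.821 -2.862
v 4.384 3.029 -1.524
v 3.568 3.144 -1.861
v 4.96 4.127 -2.724
v 4.296 3.336 -1.387
v 4.762 4.404 -2.659
v 4.098 3.613 -1.321
v 4.482 4.61 -2.675
v 3.819 3.819 -1.338
v 4.165 4.714 -2.772
v 3.502 3.922 -1.434
v 3.858 4.698 -2.933
v 3.194 3.907 -1.595
v 3.608 4.567 -3.135
v 2.944 3.776 -1.797
v 3.453 4.34 -3.347
v 2.789 3.548 -2.009
v 3.416 4.051 -3.536
v 2.752 3.259 -2.198
v 3.504 3.744 -3.673
v 2.84 2.953 -2.336
v 3.702 3.467 -3.739
v 3.038 2.676 -2.401
v 3.981 3.261 -3.722
v 3.318 2.47 -2.385
v 4.298 3.158 -3.626
v 3.635 2.366 -2.288
v 4.606 3.173 -3.465
v 3.942 2.382 -2.127
v 4.856 3.304 -3.263
v 4.192 2.513 -1.925
v 5.011 3.532 -3.051
v 4.347 2.74 -1.713
v -1.338 -2.735 3.332
v -0.756 -2.274 4.116
v -0.962 -4.325 3.988
v -1.275 -2.311 4.323
v -1.81 -2.462 4.264
v -2.218 -2.686 3.955
v -2.391 -2.923 3.479
v -2.282 -3.11 2.964
v -1.919 -3.197 2.547
v -1.401 -3.16 2.341
v -0.866 -3.009 2.4
v -0.457 -2.785 2.708
v -0.285 -2.548 3.184
v -0.394 -2.36 3.699
f 2 1 4
f 2 4 3
f 4 1 5
f 4 5 3
f 5 1 6
f 5 6 3
f 6 1 7
f 6 7 3
f 7 1 8
f 7 8 3
f 8 1 9
f 8 9 3
f 9 1 10
f 9 10 3
f 10 1 11
f 10 11 3
f 11 1 2
f 11 2 3
f 12 49 28
f 49 23 52
f 28 52 17
f 49 52 28
f 12 28 24
f 28 17 29
f 24 29 13
f 28 29 24
f 12 24 33
f 24 13 34
f 33 34 19
f 24 34 33
f 12 33 45
f 33 19 48
f 45 48 22
f 33 48 45
f 12 45 49
f 45 22 53
f 49 53 23
f 45 53 49
f 13 29 40
f 29 17 43
f 40 43 21
f 29 43 40
f 17 52 30
f 52 23 51
f 30 51 16
f 52 51 30
f 23 53 50
f 53 22 46
f 50 46 14
f 53 46 50
f 22 48 47
f 48 19 35
f 47 35 18
f 48 35 47
f 19 34 39
f 34 13 36
f 39 36 20
f 34 36 39
f 15 41 27
f 41 21 42
f 27 42 16
f 41 42 27
f 15 27 25
f 27 16 26
f 25 26 14
f 27 26 25
f 15 25 32
f 25 14 31
f 32 31 18
f 25 31 32
f 15 32 37
f 32 18 38
f 37 38 20
f 32 38 37
f 15 37 41
f 37 20 44
f 41 44 21
f 37 44 41
f 16 42 30
f 42 21 43
f 30 43 17
f 42 43 30
f 14 26 50
f 26 16 51
f 50 51 23
f 26 51 50
f 18 31 47
f 31 14 46
f 47 46 22
f 31 46 47
f 20 38 39
f 38 18 35
f 39 35 19
f 38 35 39
f 21 44 40
f 44 20 36
f 40 36 13
f 44 36 40
f 55 54 58
f 55 58 56
f 56 58 59
f 56 59 57
f 58 54 60
f 58 60 59
f 59 60 61
f 59 61 57
f 60 54 62
f 60 62 61
f 61 62 63
f 61 63 57
f 62 54 64
f 62 64 63
f 63 64 65
f 63 65 57
f 64 54 66
f 64 66 65
f 65 66 67
f 65 67 57
f 66 54 68
f 66 68 67
f 67 68 69
f 67 69 57
f 68 54 70
f 68 70 69
f 69 70 71
f 69 71 57
f 70 54 72
f 70 72 71
f 71 72 73
f 71 73 57
f 72 54 74
f 72 74 73
f 73 74 75
f 73 75 57
f 74 54 76
f 74 76 75
f 75 76 77
f 75 77 57
f 76 54 78
f 76 78 77
f 77 78 79
f 77 79 57
f 78 54 80
f 78 80 79
f 79 80 81
f 79 81 57
f 80 54 82
f 80 82 81
f 81 82 83
f 81 83 57
f 82 54 84
f 82 84 83
f 83 84 85
f 83 85 57
f 84 54 86
f 84 86 85
f 85 86 87
f 85 87 57
f 86 54 55
f 86 55 87
f 87 55 56
f 87 56 57
f 89 88 91
f 89 91 90
f 91 88 92
f 91 92 90
f 92 88 93
f 92 93 90
f 93 88 94
f 93 94 90
f 94 88 95
f 94 95 90
f 95 88 96
f 95 96 90
f 96 88 97
f 96 97 90
f 97 88 98
f 97 98 90
f 98 88 99
f 98 99 90
f 99 88 100
f 99 100 90
f 100 88 101
f 100 101 90
f 101 88 89
f 101 89 90



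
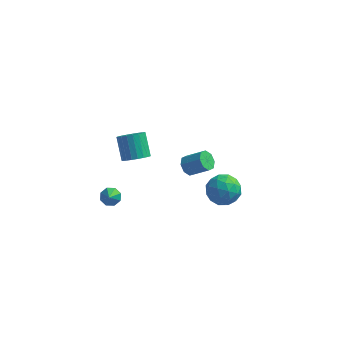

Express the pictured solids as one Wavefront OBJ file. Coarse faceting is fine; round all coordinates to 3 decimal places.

v -2.519 3.055 -2.324
v -1.875 3.438 -2.347
v -2.357 4.309 -1.32
v -3.001 3.925 -1.296
v -2.049 3.59 -2.557
v -2.53 4.461 -1.53
v -2.304 3.649 -2.727
v -2.785 4.52 -1.699
v -2.596 3.606 -2.827
v -3.077 4.476 -1.799
v -2.875 3.467 -2.84
v -3.356 4.338 -1.812
v -3.092 3.257 -2.763
v -3.574 4.128 -1.736
v -3.211 3.012 -2.611
v -3.692 3.882 -1.584
v -3.21 2.774 -2.409
v -3.691 3.645 -1.382
v -3.089 2.585 -2.192
v -3.571 3.456 -1.165
v -2.87 2.477 -1.998
v -3.352 3.348 -0.971
v -2.591 2.469 -1.86
v -3.072 3.34 -0.833
v -2.299 2.562 -1.803
v -2.78 3.433 -0.776
v -2.045 2.741 -1.835
v -2.526 3.611 -0.808
v -1.873 2.973 -1.952
v -2.354 3.844 -0.925
v -1.813 3.22 -2.133
v -2.294 4.091 -1.106
v 3.564 -2.116 2.375
v 3.922 -2.686 2.962
v 2.358 -2.914 2.338
v 2.716 -3.484 2.925
v 2.494 -2.658 3.183
v 3.239 -2.165 3.206
v 3.041 -3.435 2.094
v 3.786 -2.942 2.117
v 3.6 -3.502 2.788
v 3.261 -3.021 3.462
v 3.019 -2.579 1.838
v 2.68 -2.098 2.512
v 3.849 -2.331 2.672
v 2.431 -3.269 2.628
v 2.3 -2.783 2.78
v 2.511 -3.118 3.125
v 3.447 -2.025 2.815
v 3.658 -2.36 3.16
v 2.818 -2.343 3.29
v 2.622 -3.24 2.14
v 2.833 -3.575 2.485
v 3.769 -2.482 2.175
v 3.98 -2.817 2.52
v 3.462 -3.257 2.01
v 3.87 -3.146 2.915
v 3.161 -3.614 2.893
v 3.352 -3.586 2.404
v 3.79 -3.296 2.418
v 3.671 -2.863 3.311
v 2.962 -3.332 3.289
v 2.831 -2.846 3.441
v 3.269 -2.557 3.454
v 3.481 -3.342 3.209
v 3.318 -2.268 2.011
v 2.609 -2.737 1.989
v 3.011 -3.043 1.846
v 3.449 -2.754 1.859
v 3.119 -1.986 2.407
v 2.41 -2.454 2.385
v 2.49 -2.304 2.882
v 2.928 -2.014 2.896
v 2.799 -2.258 2.091
v -2.624 -1.579 -0.681
v -2.117 -1.628 -0.829
v -2.356 -2.801 0.641
v -2.17 -1.338 -0.55
v -2.489 -1.189 -0.348
v -2.887 -1.269 -0.341
v -3.13 -1.53 -0.534
v -3.077 -1.82 -0.812
v -2.758 -1.969 -1.014
v -2.36 -1.889 -1.021
v 0.879 -0.176 1.256
v 1.214 -0.272 0.804
v 2.156 -0.32 1.513
v 1.821 -0.224 1.964
v 1.169 0.153 0.892
v 2.111 0.105 1.601
v 0.955 0.385 1.193
v 1.897 0.337 1.902
v 0.696 0.289 1.531
v 1.638 0.241 2.239
v 0.544 -0.08 1.707
v 1.486 -0.128 2.416
v 0.589 -0.505 1.619
v 1.531 -0.553 2.328
v 0.803 -0.737 1.318
v 1.745 -0.785 2.027
v 1.062 -0.641 0.981
v 2.004 -0.689 1.689
f 2 1 5
f 2 5 3
f 3 5 6
f 3 6 4
f 5 1 7
f 5 7 6
f 6 7 8
f 6 8 4
f 7 1 9
f 7 9 8
f 8 9 10
f 8 10 4
f 9 1 11
f 9 11 10
f 10 11 12
f 10 12 4
f 11 1 13
f 11 13 12
f 12 13 14
f 12 14 4
f 13 1 15
f 13 15 14
f 14 15 16
f 14 16 4
f 15 1 17
f 15 17 16
f 16 17 18
f 16 18 4
f 17 1 19
f 17 19 18
f 18 19 20
f 18 20 4
f 19 1 21
f 19 21 20
f 20 21 22
f 20 22 4
f 21 1 23
f 21 23 22
f 22 23 24
f 22 24 4
f 23 1 25
f 23 25 24
f 24 25 26
f 24 26 4
f 25 1 27
f 25 27 26
f 26 27 28
f 26 28 4
f 27 1 29
f 27 29 28
f 28 29 30
f 28 30 4
f 29 1 31
f 29 31 30
f 30 31 32
f 30 32 4
f 31 1 2
f 31 2 32
f 32 2 3
f 32 3 4
f 33 70 49
f 70 44 73
f 49 73 38
f 70 73 49
f 33 49 45
f 49 38 50
f 45 50 34
f 49 50 45
f 33 45 54
f 45 34 55
f 54 55 40
f 45 55 54
f 33 54 66
f 54 40 69
f 66 69 43
f 54 69 66
f 33 66 70
f 66 43 74
f 70 74 44
f 66 74 70
f 34 50 61
f 50 38 64
f 61 64 42
f 50 64 61
f 38 73 51
f 73 44 72
f 51 72 37
f 73 72 51
f 44 74 71
f 74 43 67
f 71 67 35
f 74 67 71
f 43 69 68
f 69 40 56
f 68 56 39
f 69 56 68
f 40 55 60
f 55 34 57
f 60 57 41
f 55 57 60
f 36 62 48
f 62 42 63
f 48 63 37
f 62 63 48
f 36 48 46
f 48 37 47
f 46 47 35
f 48 47 46
f 36 46 53
f 46 35 52
f 53 52 39
f 46 52 53
f 36 53 58
f 53 39 59
f 58 59 41
f 53 59 58
f 36 58 62
f 58 41 65
f 62 65 42
f 58 65 62
f 37 63 51
f 63 42 64
f 51 64 38
f 63 64 51
f 35 47 71
f 47 37 72
f 71 72 44
f 47 72 71
f 39 52 68
f 52 35 67
f 68 67 43
f 52 67 68
f 41 59 60
f 59 39 56
f 60 56 40
f 59 56 60
f 42 65 61
f 65 41 57
f 61 57 34
f 65 57 61
f 76 75 78
f 76 78 77
f 78 75 79
f 78 79 77
f 79 75 80
f 79 80 77
f 80 75 81
f 80 81 77
f 81 75 82
f 81 82 77
f 82 75 83
f 82 83 77
f 83 75 84
f 83 84 77
f 84 75 76
f 84 76 77
f 86 85 89
f 86 89 87
f 87 89 90
f 87 90 88
f 89 85 91
f 89 91 90
f 90 91 92
f 90 92 88
f 91 85 93
f 91 93 92
f 92 93 94
f 92 94 88
f 93 85 95
f 93 95 94
f 94 95 96
f 94 96 88
f 95 85 97
f 95 97 96
f 96 97 98
f 96 98 88
f 97 85 99
f 97 99 98
f 98 99 100
f 98 100 88
f 99 85 101
f 99 101 100
f 100 101 102
f 100 102 88
f 101 85 86
f 101 86 102
f 102 86 87
f 102 87 88



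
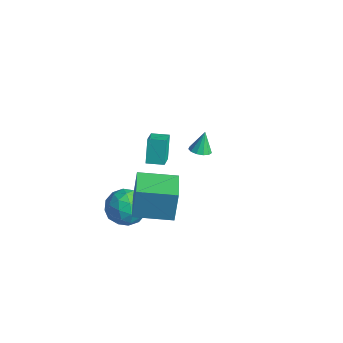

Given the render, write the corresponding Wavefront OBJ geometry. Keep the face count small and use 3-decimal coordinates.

v -1.887 -1.999 -1.696
v -1.34 -1.621 -2.668
v -2.16 -3.699 -2.512
v -1.613 -3.321 -3.484
v -1.002 -3.488 -2.491
v -0.833 -2.437 -1.987
v -2.667 -2.883 -3.193
v -2.498 -1.832 -2.689
v -1.822 -2.167 -3.593
v -0.793 -2.541 -3.16
v -2.707 -2.779 -2.02
v -1.678 -3.153 -1.587
v -1.589 -1.66 -2.111
v -1.911 -3.66 -3.069
v -1.551 -3.757 -2.486
v -1.23 -3.535 -3.057
v -1.291 -2.14 -1.71
v -0.97 -1.918 -2.282
v -0.771 -3.015 -2.178
v -2.53 -3.402 -2.898
v -2.209 -3.18 -3.47
v -2.27 -1.785 -2.123
v -1.949 -1.563 -2.694
v -2.729 -2.305 -3.002
v -1.551 -1.76 -3.226
v -1.712 -2.759 -3.705
v -2.332 -2.502 -3.534
v -2.232 -1.884 -3.238
v -0.946 -1.979 -2.971
v -1.107 -2.979 -3.45
v -0.748 -3.076 -2.867
v -0.648 -2.459 -2.57
v -1.23 -2.3 -3.515
v -2.393 -2.341 -1.73
v -2.554 -3.341 -2.209
v -2.852 -2.861 -2.61
v -2.752 -2.244 -2.313
v -1.788 -2.561 -1.475
v -1.949 -3.56 -1.954
v -1.268 -3.436 -1.942
v -1.168 -2.818 -1.646
v -2.27 -3.02 -1.665
v -2.831 3.094 -2.179
v -2.516 2.593 -1.935
v -3.009 3.566 -0.981
v -2.269 2.848 -1.999
v -2.2 3.181 -2.12
v -2.332 3.486 -2.259
v -2.622 3.667 -2.374
v -2.979 3.666 -2.426
v -3.289 3.483 -2.4
v -3.453 3.177 -2.304
v -3.421 2.845 -2.168
v -3.201 2.591 -2.036
v -2.864 2.498 -1.949
v 0.708 -3.181 3.557
v 0.196 -2.668 4.801
v -0.083 -2.36 2.892
v -0.595 -1.847 4.136
v 1.375 -2.533 3.564
v 0.863 -2.02 4.808
v 0.584 -1.712 2.899
v 0.072 -1.199 4.143
v 1.286 -4.492 0.423
v 1.218 -4.168 2.243
v -0.116 -3.376 0.172
v -0.185 -3.053 1.992
v 2.605 -2.887 0.188
v 2.536 -2.564 2.008
v 1.202 -1.772 -0.063
v 1.134 -1.448 1.757
f 1 38 17
f 38 12 41
f 17 41 6
f 38 41 17
f 1 17 13
f 17 6 18
f 13 18 2
f 17 18 13
f 1 13 22
f 13 2 23
f 22 23 8
f 13 23 22
f 1 22 34
f 22 8 37
f 34 37 11
f 22 37 34
f 1 34 38
f 34 11 42
f 38 42 12
f 34 42 38
f 2 18 29
f 18 6 32
f 29 32 10
f 18 32 29
f 6 41 19
f 41 12 40
f 19 40 5
f 41 40 19
f 12 42 39
f 42 11 35
f 39 35 3
f 42 35 39
f 11 37 36
f 37 8 24
f 36 24 7
f 37 24 36
f 8 23 28
f 23 2 25
f 28 25 9
f 23 25 28
f 4 30 16
f 30 10 31
f 16 31 5
f 30 31 16
f 4 16 14
f 16 5 15
f 14 15 3
f 16 15 14
f 4 14 21
f 14 3 20
f 21 20 7
f 14 20 21
f 4 21 26
f 21 7 27
f 26 27 9
f 21 27 26
f 4 26 30
f 26 9 33
f 30 33 10
f 26 33 30
f 5 31 19
f 31 10 32
f 19 32 6
f 31 32 19
f 3 15 39
f 15 5 40
f 39 40 12
f 15 40 39
f 7 20 36
f 20 3 35
f 36 35 11
f 20 35 36
f 9 27 28
f 27 7 24
f 28 24 8
f 27 24 28
f 10 33 29
f 33 9 25
f 29 25 2
f 33 25 29
f 44 43 46
f 44 46 45
f 46 43 47
f 46 47 45
f 47 43 48
f 47 48 45
f 48 43 49
f 48 49 45
f 49 43 50
f 49 50 45
f 50 43 51
f 50 51 45
f 51 43 52
f 51 52 45
f 52 43 53
f 52 53 45
f 53 43 54
f 53 54 45
f 54 43 55
f 54 55 45
f 55 43 44
f 55 44 45
f 57 59 56
f 60 57 56
f 56 59 58
f 58 60 56
f 57 63 59
f 61 57 60
f 61 63 57
f 59 63 58
f 62 60 58
f 58 63 62
f 62 61 60
f 63 61 62
f 65 67 64
f 68 65 64
f 64 67 66
f 66 68 64
f 65 71 67
f 69 65 68
f 69 71 65
f 67 71 66
f 70 68 66
f 66 71 70
f 70 69 68
f 71 69 70



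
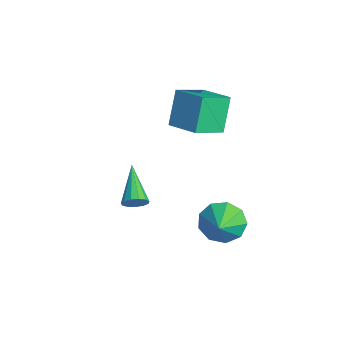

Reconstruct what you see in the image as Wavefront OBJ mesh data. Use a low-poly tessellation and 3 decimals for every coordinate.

v -1.384 0.955 2.12
v -2.141 1.498 3.672
v -1.909 2.344 1.378
v -2.667 2.887 2.929
v -0.013 1.693 2.531
v -0.771 2.236 4.082
v -0.539 3.082 1.788
v -1.296 3.625 3.34
v 1.767 -1.404 0.299
v 1.983 -1.638 0.783
v 0.073 -1.056 1.221
v 2.055 -1.32 0.795
v 2.035 -1.028 0.65
v 1.931 -0.855 0.392
v 1.774 -0.857 0.106
v 1.615 -1.032 -0.12
v 1.505 -1.325 -0.213
v 1.477 -1.644 -0.143
v 1.542 -1.886 0.067
v 1.678 -1.975 0.35
v 1.842 -1.883 0.617
v 1.83 2.294 -1.966
v 2.387 2.27 -2.844
v 2.87 1.806 -1.294
v 2.472 2.897 -2.52
v 2.257 3.242 -1.936
v 1.843 3.144 -1.366
v 1.422 2.648 -1.077
v 1.193 1.987 -1.203
v 1.262 1.469 -1.687
v 1.597 1.338 -2.301
v 2.041 1.654 -2.758
f 2 4 1
f 5 2 1
f 1 4 3
f 3 5 1
f 2 8 4
f 6 2 5
f 6 8 2
f 4 8 3
f 7 5 3
f 3 8 7
f 7 6 5
f 8 6 7
f 10 9 12
f 10 12 11
f 12 9 13
f 12 13 11
f 13 9 14
f 13 14 11
f 14 9 15
f 14 15 11
f 15 9 16
f 15 16 11
f 16 9 17
f 16 17 11
f 17 9 18
f 17 18 11
f 18 9 19
f 18 19 11
f 19 9 20
f 19 20 11
f 20 9 21
f 20 21 11
f 21 9 10
f 21 10 11
f 23 22 25
f 23 25 24
f 25 22 26
f 25 26 24
f 26 22 27
f 26 27 24
f 27 22 28
f 27 28 24
f 28 22 29
f 28 29 24
f 29 22 30
f 29 30 24
f 30 22 31
f 30 31 24
f 31 22 32
f 31 32 24
f 32 22 23
f 32 23 24



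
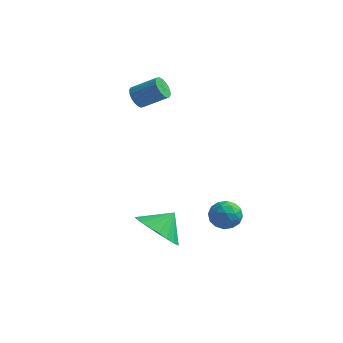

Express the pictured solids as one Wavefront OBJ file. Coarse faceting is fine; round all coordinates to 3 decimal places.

v -0.573 3.827 1.772
v -0.297 3.946 1.311
v 0.75 4.131 1.988
v 0.473 4.013 2.448
v -0.381 4.164 1.382
v 0.665 4.35 2.058
v -0.504 4.316 1.53
v 0.543 4.502 2.206
v -0.64 4.371 1.726
v 0.407 4.557 2.402
v -0.763 4.318 1.93
v 0.284 4.504 2.607
v -0.849 4.168 2.104
v 0.198 4.354 2.78
v -0.88 3.951 2.212
v 0.167 4.136 2.888
v -0.85 3.709 2.232
v 0.197 3.894 2.909
v -0.765 3.49 2.162
v 0.281 3.676 2.838
v -0.643 3.338 2.014
v 0.404 3.524 2.69
v -0.507 3.283 1.818
v 0.54 3.469 2.494
v -0.384 3.336 1.613
v 0.663 3.522 2.29
v -0.298 3.486 1.44
v 0.749 3.672 2.116
v -0.267 3.704 1.332
v 0.78 3.889 2.008
v 3.267 2.075 -3.399
v 3.593 2.428 -2.855
v 3.887 1.112 -3.145
v 4.213 1.465 -2.601
v 3.509 1.297 -2.554
v 3.126 1.892 -2.711
v 4.354 1.648 -3.289
v 3.971 2.243 -3.446
v 4.265 2.164 -2.787
v 3.743 1.947 -2.333
v 3.737 1.593 -3.667
v 3.215 1.376 -3.213
v 3.375 2.336 -3.149
v 4.105 1.204 -2.851
v 3.691 1.105 -2.823
v 3.883 1.312 -2.504
v 3.101 2.021 -3.064
v 3.292 2.229 -2.745
v 3.243 1.564 -2.568
v 4.188 1.311 -3.255
v 4.379 1.519 -2.936
v 3.597 2.228 -3.496
v 3.789 2.435 -3.177
v 4.237 1.976 -3.432
v 3.962 2.389 -2.79
v 4.327 1.822 -2.641
v 4.41 1.93 -3.045
v 4.184 2.28 -3.137
v 3.655 2.261 -2.523
v 4.02 1.695 -2.374
v 3.606 1.596 -2.346
v 3.38 1.946 -2.438
v 4.05 2.106 -2.483
v 3.46 1.845 -3.626
v 3.825 1.279 -3.477
v 4.1 1.594 -3.562
v 3.874 1.944 -3.654
v 3.153 1.718 -3.359
v 3.518 1.151 -3.21
v 3.296 1.26 -2.863
v 3.07 1.61 -2.955
v 3.43 1.434 -3.517
v 1.647 -0.597 -2.679
v 2.516 -0.57 -3.319
v 2.153 0.097 -1.961
v 2.273 -0.228 -3.478
v 1.921 0.05 -3.499
v 1.522 0.216 -3.378
v 1.144 0.242 -3.136
v 0.853 0.122 -2.816
v 0.7 -0.122 -2.471
v 0.71 -0.448 -2.163
v 0.882 -0.8 -1.943
v 1.187 -1.117 -1.851
v 1.571 -1.344 -1.902
v 1.968 -1.442 -2.088
v 2.309 -1.394 -2.375
v 2.536 -1.209 -2.715
v 2.61 -0.917 -3.049
f 2 1 5
f 2 5 3
f 3 5 6
f 3 6 4
f 5 1 7
f 5 7 6
f 6 7 8
f 6 8 4
f 7 1 9
f 7 9 8
f 8 9 10
f 8 10 4
f 9 1 11
f 9 11 10
f 10 11 12
f 10 12 4
f 11 1 13
f 11 13 12
f 12 13 14
f 12 14 4
f 13 1 15
f 13 15 14
f 14 15 16
f 14 16 4
f 15 1 17
f 15 17 16
f 16 17 18
f 16 18 4
f 17 1 19
f 17 19 18
f 18 19 20
f 18 20 4
f 19 1 21
f 19 21 20
f 20 21 22
f 20 22 4
f 21 1 23
f 21 23 22
f 22 23 24
f 22 24 4
f 23 1 25
f 23 25 24
f 24 25 26
f 24 26 4
f 25 1 27
f 25 27 26
f 26 27 28
f 26 28 4
f 27 1 29
f 27 29 28
f 28 29 30
f 28 30 4
f 29 1 2
f 29 2 30
f 30 2 3
f 30 3 4
f 31 68 47
f 68 42 71
f 47 71 36
f 68 71 47
f 31 47 43
f 47 36 48
f 43 48 32
f 47 48 43
f 31 43 52
f 43 32 53
f 52 53 38
f 43 53 52
f 31 52 64
f 52 38 67
f 64 67 41
f 52 67 64
f 31 64 68
f 64 41 72
f 68 72 42
f 64 72 68
f 32 48 59
f 48 36 62
f 59 62 40
f 48 62 59
f 36 71 49
f 71 42 70
f 49 70 35
f 71 70 49
f 42 72 69
f 72 41 65
f 69 65 33
f 72 65 69
f 41 67 66
f 67 38 54
f 66 54 37
f 67 54 66
f 38 53 58
f 53 32 55
f 58 55 39
f 53 55 58
f 34 60 46
f 60 40 61
f 46 61 35
f 60 61 46
f 34 46 44
f 46 35 45
f 44 45 33
f 46 45 44
f 34 44 51
f 44 33 50
f 51 50 37
f 44 50 51
f 34 51 56
f 51 37 57
f 56 57 39
f 51 57 56
f 34 56 60
f 56 39 63
f 60 63 40
f 56 63 60
f 35 61 49
f 61 40 62
f 49 62 36
f 61 62 49
f 33 45 69
f 45 35 70
f 69 70 42
f 45 70 69
f 37 50 66
f 50 33 65
f 66 65 41
f 50 65 66
f 39 57 58
f 57 37 54
f 58 54 38
f 57 54 58
f 40 63 59
f 63 39 55
f 59 55 32
f 63 55 59
f 74 73 76
f 74 76 75
f 76 73 77
f 76 77 75
f 77 73 78
f 77 78 75
f 78 73 79
f 78 79 75
f 79 73 80
f 79 80 75
f 80 73 81
f 80 81 75
f 81 73 82
f 81 82 75
f 82 73 83
f 82 83 75
f 83 73 84
f 83 84 75
f 84 73 85
f 84 85 75
f 85 73 86
f 85 86 75
f 86 73 87
f 86 87 75
f 87 73 88
f 87 88 75
f 88 73 89
f 88 89 75
f 89 73 74
f 89 74 75

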